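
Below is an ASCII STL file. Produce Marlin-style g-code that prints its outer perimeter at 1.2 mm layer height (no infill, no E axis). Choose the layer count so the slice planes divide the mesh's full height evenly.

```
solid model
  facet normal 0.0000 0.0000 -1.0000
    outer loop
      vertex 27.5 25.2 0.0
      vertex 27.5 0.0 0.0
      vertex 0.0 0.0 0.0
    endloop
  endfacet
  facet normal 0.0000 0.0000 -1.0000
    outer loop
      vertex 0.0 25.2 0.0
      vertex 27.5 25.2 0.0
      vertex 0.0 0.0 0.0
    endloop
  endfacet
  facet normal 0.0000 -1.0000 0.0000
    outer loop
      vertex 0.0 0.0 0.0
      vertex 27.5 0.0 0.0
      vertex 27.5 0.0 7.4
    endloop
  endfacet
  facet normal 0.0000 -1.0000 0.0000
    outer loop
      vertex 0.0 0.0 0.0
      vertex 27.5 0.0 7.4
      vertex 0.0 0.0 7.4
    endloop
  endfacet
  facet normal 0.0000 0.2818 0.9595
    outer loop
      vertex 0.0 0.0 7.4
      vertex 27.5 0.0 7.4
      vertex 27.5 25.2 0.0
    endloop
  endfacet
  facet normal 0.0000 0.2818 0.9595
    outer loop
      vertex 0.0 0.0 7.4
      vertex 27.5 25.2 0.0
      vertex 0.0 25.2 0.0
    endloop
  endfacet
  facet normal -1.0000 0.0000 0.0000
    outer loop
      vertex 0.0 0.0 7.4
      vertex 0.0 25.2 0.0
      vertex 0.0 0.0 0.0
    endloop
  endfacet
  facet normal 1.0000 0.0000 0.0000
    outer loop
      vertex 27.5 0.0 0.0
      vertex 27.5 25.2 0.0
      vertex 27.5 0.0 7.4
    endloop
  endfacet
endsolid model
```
; perimeter-only toolpath
G21 ; units = mm
G90 ; absolute positioning
G28 ; home
; layer 1
G0 Z1.2
G0 X0.0 Y0.0
G1 X27.5 Y0.0
G1 X27.5 Y21.0
G1 X0.0 Y21.0
G1 X0.0 Y0.0
; layer 2
G0 Z2.5
G0 X0.0 Y0.0
G1 X27.5 Y0.0
G1 X27.5 Y16.8
G1 X0.0 Y16.8
G1 X0.0 Y0.0
; layer 3
G0 Z3.7
G0 X0.0 Y0.0
G1 X27.5 Y0.0
G1 X27.5 Y12.6
G1 X0.0 Y12.6
G1 X0.0 Y0.0
; layer 4
G0 Z4.9
G0 X0.0 Y0.0
G1 X27.5 Y0.0
G1 X27.5 Y8.4
G1 X0.0 Y8.4
G1 X0.0 Y0.0
; layer 5
G0 Z6.2
G0 X0.0 Y0.0
G1 X27.5 Y0.0
G1 X27.5 Y4.2
G1 X0.0 Y4.2
G1 X0.0 Y0.0
M2 ; end

The solid is a wedge (ramp): 27.5 × 25.2 mm base, rising to 7.4 mm along the y=0 edge and sloping linearly to z=0 at y=25.2. Slicing at Δz = 1.2 mm — 6 equal slices spanning the solid's height, so layer i sits at z = i·h/6 — gives 5 non-empty perimeters. Each is a 4-segment closed polygon; G0 lifts to the layer z and rapids to the start vertex, then G1 traces the edges. The cross-section shrinks linearly with z (the slice at the apex is degenerate and omitted).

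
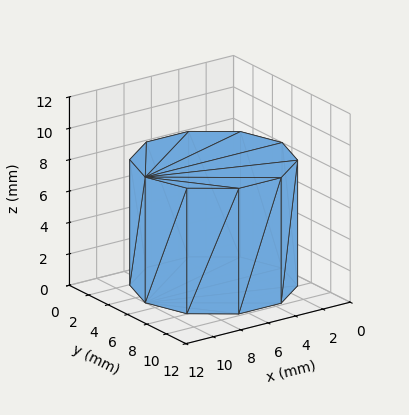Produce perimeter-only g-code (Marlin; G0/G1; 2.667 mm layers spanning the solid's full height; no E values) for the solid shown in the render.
Reading the render: the shape is a regular 10-sided prism (a cylinder approximated with 10 flat sides), circumscribed radius ≈ 5 mm, height ≈ 8 mm (dimensions read to the nearest mm from the axis ticks). For the g-code, the solid's height is divided into equal slices at the stated Δz and each level perimeter traced with G1 moves after a G0 lift.

; perimeter-only toolpath
G21 ; units = mm
G90 ; absolute positioning
G28 ; home
; layer 1
G0 Z2.667
G0 X10.000 Y5.000
G1 X9.045 Y7.939
G1 X6.545 Y9.755
G1 X3.455 Y9.755
G1 X0.955 Y7.939
G1 X0.000 Y5.000
G1 X0.955 Y2.061
G1 X3.455 Y0.245
G1 X6.545 Y0.245
G1 X9.045 Y2.061
G1 X10.000 Y5.000
; layer 2
G0 Z5.333
G0 X10.000 Y5.000
G1 X9.045 Y7.939
G1 X6.545 Y9.755
G1 X3.455 Y9.755
G1 X0.955 Y7.939
G1 X0.000 Y5.000
G1 X0.955 Y2.061
G1 X3.455 Y0.245
G1 X6.545 Y0.245
G1 X9.045 Y2.061
G1 X10.000 Y5.000
; layer 3
G0 Z8.000
G0 X10.000 Y5.000
G1 X9.045 Y7.939
G1 X6.545 Y9.755
G1 X3.455 Y9.755
G1 X0.955 Y7.939
G1 X0.000 Y5.000
G1 X0.955 Y2.061
G1 X3.455 Y0.245
G1 X6.545 Y0.245
G1 X9.045 Y2.061
G1 X10.000 Y5.000
M2 ; end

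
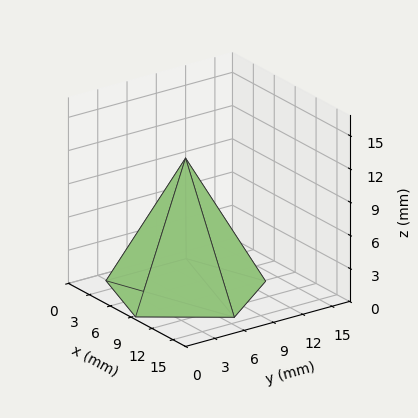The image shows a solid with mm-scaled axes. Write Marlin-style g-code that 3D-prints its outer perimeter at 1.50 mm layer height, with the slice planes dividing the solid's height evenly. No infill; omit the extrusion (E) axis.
Reading the render: the shape is a regular 5-sided pyramid, base circumscribed radius ≈ 7 mm, apex at z ≈ 12 mm (dimensions read to the nearest mm from the axis ticks). For the g-code, the solid's height is divided into equal slices at the stated Δz and each level perimeter traced with G1 moves after a G0 lift.

; perimeter-only toolpath
G21 ; units = mm
G90 ; absolute positioning
G28 ; home
; layer 1
G0 Z1.50
G0 X13.12 Y7.00
G1 X8.89 Y12.83
G1 X2.05 Y10.60
G1 X2.05 Y3.40
G1 X8.89 Y1.17
G1 X13.12 Y7.00
; layer 2
G0 Z3.00
G0 X12.25 Y7.00
G1 X8.62 Y12.00
G1 X2.75 Y10.08
G1 X2.75 Y3.92
G1 X8.62 Y2.00
G1 X12.25 Y7.00
; layer 3
G0 Z4.50
G0 X11.38 Y7.00
G1 X8.35 Y11.16
G1 X3.46 Y9.57
G1 X3.46 Y4.43
G1 X8.35 Y2.84
G1 X11.38 Y7.00
; layer 4
G0 Z6.00
G0 X10.50 Y7.00
G1 X8.08 Y10.33
G1 X4.17 Y9.05
G1 X4.17 Y4.95
G1 X8.08 Y3.67
G1 X10.50 Y7.00
; layer 5
G0 Z7.50
G0 X9.62 Y7.00
G1 X7.81 Y9.50
G1 X4.88 Y8.54
G1 X4.88 Y5.46
G1 X7.81 Y4.50
G1 X9.62 Y7.00
; layer 6
G0 Z9.00
G0 X8.75 Y7.00
G1 X7.54 Y8.66
G1 X5.58 Y8.03
G1 X5.58 Y5.97
G1 X7.54 Y5.33
G1 X8.75 Y7.00
; layer 7
G0 Z10.50
G0 X7.88 Y7.00
G1 X7.27 Y7.83
G1 X6.29 Y7.51
G1 X6.29 Y6.49
G1 X7.27 Y6.17
G1 X7.88 Y7.00
M2 ; end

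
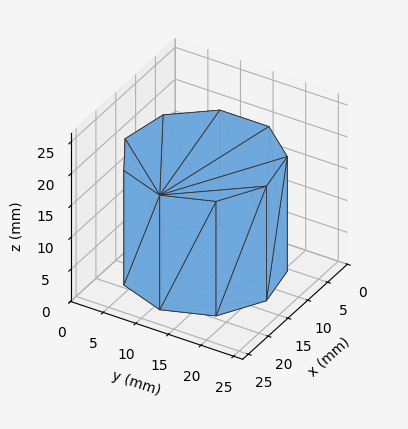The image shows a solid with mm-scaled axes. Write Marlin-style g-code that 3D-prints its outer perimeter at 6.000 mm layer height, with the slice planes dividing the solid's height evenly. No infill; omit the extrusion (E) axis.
Reading the render: the shape is a regular 9-sided prism (a cylinder approximated with 9 flat sides), circumscribed radius ≈ 11 mm, height ≈ 18 mm (dimensions read to the nearest mm from the axis ticks). For the g-code, the solid's height is divided into equal slices at the stated Δz and each level perimeter traced with G1 moves after a G0 lift.

; perimeter-only toolpath
G21 ; units = mm
G90 ; absolute positioning
G28 ; home
; layer 1
G0 Z6.000
G0 X22.000 Y11.000
G1 X19.426 Y18.071
G1 X12.910 Y21.833
G1 X5.500 Y20.526
G1 X0.663 Y14.762
G1 X0.663 Y7.238
G1 X5.500 Y1.474
G1 X12.910 Y0.167
G1 X19.426 Y3.929
G1 X22.000 Y11.000
; layer 2
G0 Z12.000
G0 X22.000 Y11.000
G1 X19.426 Y18.071
G1 X12.910 Y21.833
G1 X5.500 Y20.526
G1 X0.663 Y14.762
G1 X0.663 Y7.238
G1 X5.500 Y1.474
G1 X12.910 Y0.167
G1 X19.426 Y3.929
G1 X22.000 Y11.000
; layer 3
G0 Z18.000
G0 X22.000 Y11.000
G1 X19.426 Y18.071
G1 X12.910 Y21.833
G1 X5.500 Y20.526
G1 X0.663 Y14.762
G1 X0.663 Y7.238
G1 X5.500 Y1.474
G1 X12.910 Y0.167
G1 X19.426 Y3.929
G1 X22.000 Y11.000
M2 ; end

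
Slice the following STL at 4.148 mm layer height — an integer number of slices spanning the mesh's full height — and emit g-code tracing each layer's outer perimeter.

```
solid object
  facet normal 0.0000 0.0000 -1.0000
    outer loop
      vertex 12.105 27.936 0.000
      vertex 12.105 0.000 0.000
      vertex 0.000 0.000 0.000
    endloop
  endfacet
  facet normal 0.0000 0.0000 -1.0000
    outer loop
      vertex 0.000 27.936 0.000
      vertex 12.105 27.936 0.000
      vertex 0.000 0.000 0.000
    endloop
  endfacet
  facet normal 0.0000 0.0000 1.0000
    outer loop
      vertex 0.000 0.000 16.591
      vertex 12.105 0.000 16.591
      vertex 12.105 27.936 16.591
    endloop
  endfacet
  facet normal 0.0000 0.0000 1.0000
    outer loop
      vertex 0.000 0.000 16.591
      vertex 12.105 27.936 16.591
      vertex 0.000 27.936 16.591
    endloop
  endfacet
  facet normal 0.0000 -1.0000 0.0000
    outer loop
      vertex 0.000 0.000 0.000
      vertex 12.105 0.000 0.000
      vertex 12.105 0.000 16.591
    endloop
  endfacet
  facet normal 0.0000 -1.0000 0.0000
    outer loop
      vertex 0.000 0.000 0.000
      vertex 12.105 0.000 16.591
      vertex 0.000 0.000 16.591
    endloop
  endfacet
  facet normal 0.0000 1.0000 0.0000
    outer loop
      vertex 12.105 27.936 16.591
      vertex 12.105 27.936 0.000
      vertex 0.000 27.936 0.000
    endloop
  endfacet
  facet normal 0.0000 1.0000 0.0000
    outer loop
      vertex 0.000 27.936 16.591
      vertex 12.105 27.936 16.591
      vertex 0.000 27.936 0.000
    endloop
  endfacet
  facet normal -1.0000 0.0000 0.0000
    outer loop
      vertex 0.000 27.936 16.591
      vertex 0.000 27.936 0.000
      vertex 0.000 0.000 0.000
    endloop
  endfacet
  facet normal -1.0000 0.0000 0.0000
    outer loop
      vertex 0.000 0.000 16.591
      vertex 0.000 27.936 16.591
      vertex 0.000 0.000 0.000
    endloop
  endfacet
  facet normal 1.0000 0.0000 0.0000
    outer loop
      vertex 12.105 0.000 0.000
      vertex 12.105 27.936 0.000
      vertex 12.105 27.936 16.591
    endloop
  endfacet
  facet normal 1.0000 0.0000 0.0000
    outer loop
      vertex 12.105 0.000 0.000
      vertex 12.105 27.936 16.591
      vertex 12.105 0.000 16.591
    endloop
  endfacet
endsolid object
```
; perimeter-only toolpath
G21 ; units = mm
G90 ; absolute positioning
G28 ; home
; layer 1
G0 Z4.148
G0 X0.000 Y0.000
G1 X12.105 Y0.000
G1 X12.105 Y27.936
G1 X0.000 Y27.936
G1 X0.000 Y0.000
; layer 2
G0 Z8.296
G0 X0.000 Y0.000
G1 X12.105 Y0.000
G1 X12.105 Y27.936
G1 X0.000 Y27.936
G1 X0.000 Y0.000
; layer 3
G0 Z12.443
G0 X0.000 Y0.000
G1 X12.105 Y0.000
G1 X12.105 Y27.936
G1 X0.000 Y27.936
G1 X0.000 Y0.000
; layer 4
G0 Z16.591
G0 X0.000 Y0.000
G1 X12.105 Y0.000
G1 X12.105 Y27.936
G1 X0.000 Y27.936
G1 X0.000 Y0.000
M2 ; end

The solid is a rectangular box, roughly 12.1 × 27.9 mm footprint and 16.6 mm tall. Slicing at Δz = 4.148 mm — 4 equal slices spanning the solid's height, so layer i sits at z = i·h/4 — gives 4 non-empty perimeters. Each is a 4-segment closed polygon; G0 lifts to the layer z and rapids to the start vertex, then G1 traces the edges.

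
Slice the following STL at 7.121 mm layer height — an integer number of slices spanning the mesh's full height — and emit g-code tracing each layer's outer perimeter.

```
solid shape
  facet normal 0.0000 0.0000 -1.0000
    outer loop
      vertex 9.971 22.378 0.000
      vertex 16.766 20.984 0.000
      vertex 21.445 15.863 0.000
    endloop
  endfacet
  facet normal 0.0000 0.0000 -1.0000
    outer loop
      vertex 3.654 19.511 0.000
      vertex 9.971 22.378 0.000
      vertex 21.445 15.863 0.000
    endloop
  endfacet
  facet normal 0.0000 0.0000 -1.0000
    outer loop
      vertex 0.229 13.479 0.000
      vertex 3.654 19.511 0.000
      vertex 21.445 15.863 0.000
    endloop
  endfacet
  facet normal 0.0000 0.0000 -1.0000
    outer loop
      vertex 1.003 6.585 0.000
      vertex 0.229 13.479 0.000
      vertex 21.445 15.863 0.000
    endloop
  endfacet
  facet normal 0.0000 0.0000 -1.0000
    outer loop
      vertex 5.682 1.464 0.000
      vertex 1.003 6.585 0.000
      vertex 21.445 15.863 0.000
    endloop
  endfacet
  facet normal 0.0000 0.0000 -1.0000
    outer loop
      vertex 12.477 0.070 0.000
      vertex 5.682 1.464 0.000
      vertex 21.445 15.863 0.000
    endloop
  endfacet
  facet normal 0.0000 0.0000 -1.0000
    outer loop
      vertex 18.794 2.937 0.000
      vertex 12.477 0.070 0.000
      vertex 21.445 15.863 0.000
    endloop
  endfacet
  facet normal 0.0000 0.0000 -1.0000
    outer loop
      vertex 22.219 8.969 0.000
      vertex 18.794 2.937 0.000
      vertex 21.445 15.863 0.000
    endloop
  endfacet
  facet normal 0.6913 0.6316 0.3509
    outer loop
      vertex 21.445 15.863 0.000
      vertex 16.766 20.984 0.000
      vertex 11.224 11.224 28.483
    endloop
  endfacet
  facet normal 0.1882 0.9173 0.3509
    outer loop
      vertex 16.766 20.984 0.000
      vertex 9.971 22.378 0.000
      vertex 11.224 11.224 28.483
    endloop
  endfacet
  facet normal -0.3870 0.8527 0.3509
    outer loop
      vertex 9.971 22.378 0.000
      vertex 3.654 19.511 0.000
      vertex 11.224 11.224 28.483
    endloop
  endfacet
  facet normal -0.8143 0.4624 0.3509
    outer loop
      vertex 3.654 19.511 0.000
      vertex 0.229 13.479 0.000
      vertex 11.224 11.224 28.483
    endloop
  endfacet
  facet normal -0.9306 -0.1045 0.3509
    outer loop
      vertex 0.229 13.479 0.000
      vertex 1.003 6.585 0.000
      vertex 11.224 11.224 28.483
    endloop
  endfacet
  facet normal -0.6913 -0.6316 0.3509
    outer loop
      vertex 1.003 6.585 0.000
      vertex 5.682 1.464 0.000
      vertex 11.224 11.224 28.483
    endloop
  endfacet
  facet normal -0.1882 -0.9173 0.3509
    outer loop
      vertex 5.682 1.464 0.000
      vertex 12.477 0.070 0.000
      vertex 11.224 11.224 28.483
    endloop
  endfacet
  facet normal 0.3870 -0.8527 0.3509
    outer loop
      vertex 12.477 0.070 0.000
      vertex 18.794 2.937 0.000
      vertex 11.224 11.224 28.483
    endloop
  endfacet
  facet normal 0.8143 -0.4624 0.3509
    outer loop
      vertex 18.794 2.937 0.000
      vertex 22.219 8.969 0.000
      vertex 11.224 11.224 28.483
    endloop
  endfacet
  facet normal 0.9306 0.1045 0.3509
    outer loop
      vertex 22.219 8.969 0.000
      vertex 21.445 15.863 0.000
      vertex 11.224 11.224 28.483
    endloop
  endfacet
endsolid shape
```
; perimeter-only toolpath
G21 ; units = mm
G90 ; absolute positioning
G28 ; home
; layer 1
G0 Z7.121
G0 X18.890 Y14.703
G1 X15.380 Y18.544
G1 X10.284 Y19.590
G1 X5.546 Y17.439
G1 X2.978 Y12.915
G1 X3.558 Y7.745
G1 X7.067 Y3.904
G1 X12.164 Y2.859
G1 X16.902 Y5.009
G1 X19.470 Y9.533
G1 X18.890 Y14.703
; layer 2
G0 Z14.242
G0 X16.334 Y13.543
G1 X13.995 Y16.104
G1 X10.598 Y16.801
G1 X7.439 Y15.367
G1 X5.726 Y12.351
G1 X6.114 Y8.905
G1 X8.453 Y6.344
G1 X11.851 Y5.647
G1 X15.009 Y7.080
G1 X16.721 Y10.096
G1 X16.334 Y13.543
; layer 3
G0 Z21.362
G0 X13.779 Y12.384
G1 X12.609 Y13.664
G1 X10.911 Y14.012
G1 X9.331 Y13.296
G1 X8.475 Y11.788
G1 X8.669 Y10.064
G1 X9.838 Y8.784
G1 X11.537 Y8.435
G1 X13.116 Y9.152
G1 X13.973 Y10.660
G1 X13.779 Y12.384
M2 ; end

The solid is a regular 10-sided pyramid, base circumscribed radius ≈ 11.2 mm, apex at z ≈ 28.5 mm. Slicing at Δz = 7.121 mm — 4 equal slices spanning the solid's height, so layer i sits at z = i·h/4 — gives 3 non-empty perimeters. Each is a 10-segment closed polygon; G0 lifts to the layer z and rapids to the start vertex, then G1 traces the edges. The cross-section shrinks linearly with z (the slice at the apex is degenerate and omitted).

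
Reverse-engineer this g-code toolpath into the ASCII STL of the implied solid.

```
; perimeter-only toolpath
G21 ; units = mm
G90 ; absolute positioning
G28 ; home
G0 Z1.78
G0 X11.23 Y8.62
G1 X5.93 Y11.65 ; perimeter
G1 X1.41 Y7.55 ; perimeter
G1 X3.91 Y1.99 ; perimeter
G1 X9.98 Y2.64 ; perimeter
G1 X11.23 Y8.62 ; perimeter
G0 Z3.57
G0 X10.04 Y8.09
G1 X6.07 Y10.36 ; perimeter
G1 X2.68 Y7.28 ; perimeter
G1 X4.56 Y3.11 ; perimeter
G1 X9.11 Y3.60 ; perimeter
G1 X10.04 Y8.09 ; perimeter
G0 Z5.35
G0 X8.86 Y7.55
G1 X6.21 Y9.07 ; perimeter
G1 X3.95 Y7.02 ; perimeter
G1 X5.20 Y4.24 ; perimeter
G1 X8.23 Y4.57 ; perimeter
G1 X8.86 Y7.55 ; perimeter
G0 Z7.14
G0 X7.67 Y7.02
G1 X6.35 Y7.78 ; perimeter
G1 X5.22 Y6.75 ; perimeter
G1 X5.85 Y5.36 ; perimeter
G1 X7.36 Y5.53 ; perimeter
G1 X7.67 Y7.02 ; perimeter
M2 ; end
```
solid part
  facet normal 0.0000 0.0000 -1.0000
    outer loop
      vertex 0.14 7.81 0.00
      vertex 5.79 12.94 0.00
      vertex 12.41 9.15 0.00
    endloop
  endfacet
  facet normal 0.0000 0.0000 -1.0000
    outer loop
      vertex 3.27 0.86 0.00
      vertex 0.14 7.81 0.00
      vertex 12.41 9.15 0.00
    endloop
  endfacet
  facet normal 0.0000 0.0000 -1.0000
    outer loop
      vertex 10.85 1.68 0.00
      vertex 3.27 0.86 0.00
      vertex 12.41 9.15 0.00
    endloop
  endfacet
  facet normal 0.4282 0.7479 0.5072
    outer loop
      vertex 12.41 9.15 0.00
      vertex 5.79 12.94 0.00
      vertex 6.49 6.49 8.92
    endloop
  endfacet
  facet normal -0.5794 0.6382 0.5069
    outer loop
      vertex 5.79 12.94 0.00
      vertex 0.14 7.81 0.00
      vertex 6.49 6.49 8.92
    endloop
  endfacet
  facet normal -0.7859 -0.3539 0.5071
    outer loop
      vertex 0.14 7.81 0.00
      vertex 3.27 0.86 0.00
      vertex 6.49 6.49 8.92
    endloop
  endfacet
  facet normal 0.0927 -0.8568 0.5073
    outer loop
      vertex 3.27 0.86 0.00
      vertex 10.85 1.68 0.00
      vertex 6.49 6.49 8.92
    endloop
  endfacet
  facet normal 0.8436 -0.1762 0.5073
    outer loop
      vertex 10.85 1.68 0.00
      vertex 12.41 9.15 0.00
      vertex 6.49 6.49 8.92
    endloop
  endfacet
endsolid part

The G0 Z moves step by Δz≈1.78 mm. The G1 loops shrink linearly with z, so the solid tapers from its base footprint up to z≈8.92. Closing with a flat bottom cap and the tapered top and triangulating gives 8 facets — a regular 5-sided pyramid, base circumscribed radius ≈ 6.49 mm, apex at z ≈ 8.92 mm.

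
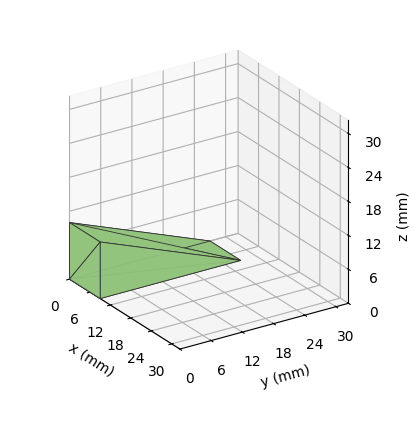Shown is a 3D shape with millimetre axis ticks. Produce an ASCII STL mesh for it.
Reading the render: the shape is a wedge (ramp): 9 × 27 mm base, rising to 10 mm along the y=0 edge and sloping linearly to z=0 at y=27 (dimensions read to the nearest mm from the axis ticks). For the STL, each face is triangulated and given an outward normal.

solid part
  facet normal 0.0000 0.0000 -1.0000
    outer loop
      vertex 9.0 27.0 0.0
      vertex 9.0 0.0 0.0
      vertex 0.0 0.0 0.0
    endloop
  endfacet
  facet normal 0.0000 0.0000 -1.0000
    outer loop
      vertex 0.0 27.0 0.0
      vertex 9.0 27.0 0.0
      vertex 0.0 0.0 0.0
    endloop
  endfacet
  facet normal 0.0000 -1.0000 0.0000
    outer loop
      vertex 0.0 0.0 0.0
      vertex 9.0 0.0 0.0
      vertex 9.0 0.0 10.0
    endloop
  endfacet
  facet normal 0.0000 -1.0000 0.0000
    outer loop
      vertex 0.0 0.0 0.0
      vertex 9.0 0.0 10.0
      vertex 0.0 0.0 10.0
    endloop
  endfacet
  facet normal 0.0000 0.3473 0.9377
    outer loop
      vertex 0.0 0.0 10.0
      vertex 9.0 0.0 10.0
      vertex 9.0 27.0 0.0
    endloop
  endfacet
  facet normal 0.0000 0.3473 0.9377
    outer loop
      vertex 0.0 0.0 10.0
      vertex 9.0 27.0 0.0
      vertex 0.0 27.0 0.0
    endloop
  endfacet
  facet normal -1.0000 0.0000 0.0000
    outer loop
      vertex 0.0 0.0 10.0
      vertex 0.0 27.0 0.0
      vertex 0.0 0.0 0.0
    endloop
  endfacet
  facet normal 1.0000 0.0000 0.0000
    outer loop
      vertex 9.0 0.0 0.0
      vertex 9.0 27.0 0.0
      vertex 9.0 0.0 10.0
    endloop
  endfacet
endsolid part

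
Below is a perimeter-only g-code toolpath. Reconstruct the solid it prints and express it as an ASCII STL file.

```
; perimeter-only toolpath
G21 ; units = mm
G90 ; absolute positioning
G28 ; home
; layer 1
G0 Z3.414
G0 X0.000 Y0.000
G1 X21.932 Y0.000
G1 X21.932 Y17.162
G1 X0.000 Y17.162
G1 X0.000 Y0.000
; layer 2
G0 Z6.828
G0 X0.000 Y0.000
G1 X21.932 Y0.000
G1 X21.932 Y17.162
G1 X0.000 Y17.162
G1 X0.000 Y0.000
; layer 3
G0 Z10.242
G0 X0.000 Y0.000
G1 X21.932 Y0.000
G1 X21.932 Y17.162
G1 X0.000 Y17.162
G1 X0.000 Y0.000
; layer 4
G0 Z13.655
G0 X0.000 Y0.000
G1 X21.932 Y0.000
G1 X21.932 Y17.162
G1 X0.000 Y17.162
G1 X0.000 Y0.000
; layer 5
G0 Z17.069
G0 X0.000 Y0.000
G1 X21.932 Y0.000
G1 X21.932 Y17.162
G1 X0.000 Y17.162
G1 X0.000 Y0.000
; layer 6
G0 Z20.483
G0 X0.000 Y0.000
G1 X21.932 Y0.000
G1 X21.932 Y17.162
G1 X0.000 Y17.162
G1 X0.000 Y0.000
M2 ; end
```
solid part
  facet normal 0.0000 0.0000 -1.0000
    outer loop
      vertex 21.932 17.162 0.000
      vertex 21.932 0.000 0.000
      vertex 0.000 0.000 0.000
    endloop
  endfacet
  facet normal 0.0000 0.0000 -1.0000
    outer loop
      vertex 0.000 17.162 0.000
      vertex 21.932 17.162 0.000
      vertex 0.000 0.000 0.000
    endloop
  endfacet
  facet normal 0.0000 0.0000 1.0000
    outer loop
      vertex 0.000 0.000 20.483
      vertex 21.932 0.000 20.483
      vertex 21.932 17.162 20.483
    endloop
  endfacet
  facet normal 0.0000 0.0000 1.0000
    outer loop
      vertex 0.000 0.000 20.483
      vertex 21.932 17.162 20.483
      vertex 0.000 17.162 20.483
    endloop
  endfacet
  facet normal 0.0000 -1.0000 0.0000
    outer loop
      vertex 0.000 0.000 0.000
      vertex 21.932 0.000 0.000
      vertex 21.932 0.000 20.483
    endloop
  endfacet
  facet normal 0.0000 -1.0000 0.0000
    outer loop
      vertex 0.000 0.000 0.000
      vertex 21.932 0.000 20.483
      vertex 0.000 0.000 20.483
    endloop
  endfacet
  facet normal 0.0000 1.0000 0.0000
    outer loop
      vertex 21.932 17.162 20.483
      vertex 21.932 17.162 0.000
      vertex 0.000 17.162 0.000
    endloop
  endfacet
  facet normal 0.0000 1.0000 0.0000
    outer loop
      vertex 0.000 17.162 20.483
      vertex 21.932 17.162 20.483
      vertex 0.000 17.162 0.000
    endloop
  endfacet
  facet normal -1.0000 0.0000 0.0000
    outer loop
      vertex 0.000 17.162 20.483
      vertex 0.000 17.162 0.000
      vertex 0.000 0.000 0.000
    endloop
  endfacet
  facet normal -1.0000 0.0000 0.0000
    outer loop
      vertex 0.000 0.000 20.483
      vertex 0.000 17.162 20.483
      vertex 0.000 0.000 0.000
    endloop
  endfacet
  facet normal 1.0000 0.0000 0.0000
    outer loop
      vertex 21.932 0.000 0.000
      vertex 21.932 17.162 0.000
      vertex 21.932 17.162 20.483
    endloop
  endfacet
  facet normal 1.0000 0.0000 0.0000
    outer loop
      vertex 21.932 0.000 0.000
      vertex 21.932 17.162 20.483
      vertex 21.932 0.000 20.483
    endloop
  endfacet
endsolid part

The G0 Z moves step by Δz≈3.414 mm. Every layer's G1 loop is the same polygon, so the solid is a straight extrusion of it from z=0 to z≈20.5. Closing with flat bottom and top caps and triangulating gives 12 facets — a rectangular box, roughly 21.9 × 17.2 mm footprint and 20.5 mm tall.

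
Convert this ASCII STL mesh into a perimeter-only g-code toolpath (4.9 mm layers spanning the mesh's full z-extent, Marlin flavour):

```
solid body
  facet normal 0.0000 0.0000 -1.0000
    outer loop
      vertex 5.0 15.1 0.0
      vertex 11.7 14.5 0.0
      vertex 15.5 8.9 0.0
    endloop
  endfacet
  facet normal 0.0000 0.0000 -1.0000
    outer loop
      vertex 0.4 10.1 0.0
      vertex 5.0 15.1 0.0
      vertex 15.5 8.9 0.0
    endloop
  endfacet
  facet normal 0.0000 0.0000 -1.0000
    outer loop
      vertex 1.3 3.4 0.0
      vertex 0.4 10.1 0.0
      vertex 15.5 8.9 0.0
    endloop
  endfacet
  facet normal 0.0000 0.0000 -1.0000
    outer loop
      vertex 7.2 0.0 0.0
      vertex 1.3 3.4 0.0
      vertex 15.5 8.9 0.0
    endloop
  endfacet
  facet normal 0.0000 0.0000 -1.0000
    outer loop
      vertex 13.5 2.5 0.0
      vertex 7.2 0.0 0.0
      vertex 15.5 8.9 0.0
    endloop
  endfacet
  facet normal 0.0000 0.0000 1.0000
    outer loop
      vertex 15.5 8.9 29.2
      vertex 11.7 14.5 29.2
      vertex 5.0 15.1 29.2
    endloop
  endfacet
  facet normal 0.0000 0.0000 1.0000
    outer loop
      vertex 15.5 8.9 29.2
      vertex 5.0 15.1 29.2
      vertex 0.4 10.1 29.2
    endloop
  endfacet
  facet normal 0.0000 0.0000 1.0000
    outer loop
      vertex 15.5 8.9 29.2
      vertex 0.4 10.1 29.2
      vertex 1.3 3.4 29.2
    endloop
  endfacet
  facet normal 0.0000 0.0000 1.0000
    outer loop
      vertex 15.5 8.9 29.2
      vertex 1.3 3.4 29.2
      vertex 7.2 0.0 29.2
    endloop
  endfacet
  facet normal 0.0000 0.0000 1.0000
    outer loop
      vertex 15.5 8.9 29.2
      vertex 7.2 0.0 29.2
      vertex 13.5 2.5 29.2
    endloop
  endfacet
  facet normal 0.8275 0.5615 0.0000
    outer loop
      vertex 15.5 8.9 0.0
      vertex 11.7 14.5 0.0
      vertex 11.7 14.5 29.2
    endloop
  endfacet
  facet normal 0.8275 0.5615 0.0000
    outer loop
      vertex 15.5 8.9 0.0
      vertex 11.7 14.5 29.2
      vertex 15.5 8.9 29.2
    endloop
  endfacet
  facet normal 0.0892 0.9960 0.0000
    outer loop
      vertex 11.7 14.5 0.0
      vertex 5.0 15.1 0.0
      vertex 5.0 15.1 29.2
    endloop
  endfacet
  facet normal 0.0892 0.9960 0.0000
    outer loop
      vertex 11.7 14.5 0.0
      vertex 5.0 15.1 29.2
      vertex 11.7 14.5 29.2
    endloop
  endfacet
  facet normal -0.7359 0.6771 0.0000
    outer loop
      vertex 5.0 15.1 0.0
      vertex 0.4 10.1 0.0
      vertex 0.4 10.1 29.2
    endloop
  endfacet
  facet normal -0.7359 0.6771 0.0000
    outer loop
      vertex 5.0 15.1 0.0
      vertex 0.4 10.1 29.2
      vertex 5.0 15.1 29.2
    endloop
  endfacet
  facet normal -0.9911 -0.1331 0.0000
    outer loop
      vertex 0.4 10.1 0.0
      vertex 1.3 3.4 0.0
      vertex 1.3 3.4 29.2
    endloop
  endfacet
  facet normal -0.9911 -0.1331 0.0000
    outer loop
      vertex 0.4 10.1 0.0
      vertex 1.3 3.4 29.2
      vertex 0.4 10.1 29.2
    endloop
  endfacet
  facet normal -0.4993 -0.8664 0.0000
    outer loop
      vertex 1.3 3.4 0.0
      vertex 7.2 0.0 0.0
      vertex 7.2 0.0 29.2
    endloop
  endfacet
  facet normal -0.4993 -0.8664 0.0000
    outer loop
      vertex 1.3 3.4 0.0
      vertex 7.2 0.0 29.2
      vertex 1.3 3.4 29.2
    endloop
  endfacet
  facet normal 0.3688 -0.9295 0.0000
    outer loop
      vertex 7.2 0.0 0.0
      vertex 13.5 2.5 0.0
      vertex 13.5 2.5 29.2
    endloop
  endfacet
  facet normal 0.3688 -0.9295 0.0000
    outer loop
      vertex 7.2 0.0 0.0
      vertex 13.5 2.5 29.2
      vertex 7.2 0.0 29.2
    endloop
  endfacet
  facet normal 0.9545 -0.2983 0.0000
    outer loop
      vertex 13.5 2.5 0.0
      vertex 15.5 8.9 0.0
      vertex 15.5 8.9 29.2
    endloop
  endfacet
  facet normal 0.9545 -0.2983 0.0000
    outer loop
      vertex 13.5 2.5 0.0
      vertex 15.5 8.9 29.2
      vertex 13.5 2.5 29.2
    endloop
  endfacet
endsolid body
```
; perimeter-only toolpath
G21 ; units = mm
G90 ; absolute positioning
G28 ; home
; layer 1
G0 Z4.9
G0 X15.5 Y8.9
G1 X11.7 Y14.5
G1 X5.0 Y15.1
G1 X0.4 Y10.1
G1 X1.3 Y3.4
G1 X7.2 Y0.0
G1 X13.5 Y2.5
G1 X15.5 Y8.9
; layer 2
G0 Z9.7
G0 X15.5 Y8.9
G1 X11.7 Y14.5
G1 X5.0 Y15.1
G1 X0.4 Y10.1
G1 X1.3 Y3.4
G1 X7.2 Y0.0
G1 X13.5 Y2.5
G1 X15.5 Y8.9
; layer 3
G0 Z14.6
G0 X15.5 Y8.9
G1 X11.7 Y14.5
G1 X5.0 Y15.1
G1 X0.4 Y10.1
G1 X1.3 Y3.4
G1 X7.2 Y0.0
G1 X13.5 Y2.5
G1 X15.5 Y8.9
; layer 4
G0 Z19.5
G0 X15.5 Y8.9
G1 X11.7 Y14.5
G1 X5.0 Y15.1
G1 X0.4 Y10.1
G1 X1.3 Y3.4
G1 X7.2 Y0.0
G1 X13.5 Y2.5
G1 X15.5 Y8.9
; layer 5
G0 Z24.3
G0 X15.5 Y8.9
G1 X11.7 Y14.5
G1 X5.0 Y15.1
G1 X0.4 Y10.1
G1 X1.3 Y3.4
G1 X7.2 Y0.0
G1 X13.5 Y2.5
G1 X15.5 Y8.9
; layer 6
G0 Z29.2
G0 X15.5 Y8.9
G1 X11.7 Y14.5
G1 X5.0 Y15.1
G1 X0.4 Y10.1
G1 X1.3 Y3.4
G1 X7.2 Y0.0
G1 X13.5 Y2.5
G1 X15.5 Y8.9
M2 ; end

The solid is a regular 7-sided prism (a cylinder approximated with 7 flat sides), circumscribed radius ≈ 7.8 mm, height ≈ 29.2 mm. Slicing at Δz = 4.9 mm — 6 equal slices spanning the solid's height, so layer i sits at z = i·h/6 — gives 6 non-empty perimeters. Each is a 7-segment closed polygon; G0 lifts to the layer z and rapids to the start vertex, then G1 traces the edges.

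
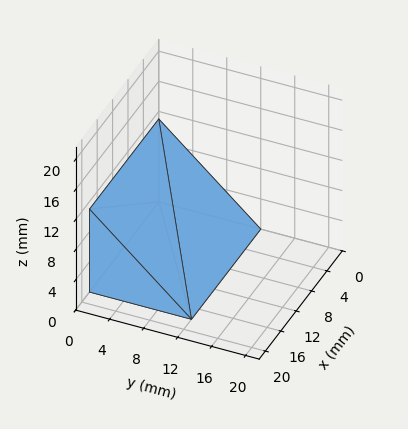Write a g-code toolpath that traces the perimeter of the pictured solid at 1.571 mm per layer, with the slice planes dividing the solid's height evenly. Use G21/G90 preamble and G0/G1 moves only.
Reading the render: the shape is a wedge (ramp): 18 × 12 mm base, rising to 11 mm along the y=0 edge and sloping linearly to z=0 at y=12 (dimensions read to the nearest mm from the axis ticks). For the g-code, the solid's height is divided into equal slices at the stated Δz and each level perimeter traced with G1 moves after a G0 lift.

; perimeter-only toolpath
G21 ; units = mm
G90 ; absolute positioning
G28 ; home
; layer 1
G0 Z1.571
G0 X0.000 Y0.000
G1 X18.000 Y0.000
G1 X18.000 Y10.286
G1 X0.000 Y10.286
G1 X0.000 Y0.000
; layer 2
G0 Z3.143
G0 X0.000 Y0.000
G1 X18.000 Y0.000
G1 X18.000 Y8.571
G1 X0.000 Y8.571
G1 X0.000 Y0.000
; layer 3
G0 Z4.714
G0 X0.000 Y0.000
G1 X18.000 Y0.000
G1 X18.000 Y6.857
G1 X0.000 Y6.857
G1 X0.000 Y0.000
; layer 4
G0 Z6.286
G0 X0.000 Y0.000
G1 X18.000 Y0.000
G1 X18.000 Y5.143
G1 X0.000 Y5.143
G1 X0.000 Y0.000
; layer 5
G0 Z7.857
G0 X0.000 Y0.000
G1 X18.000 Y0.000
G1 X18.000 Y3.429
G1 X0.000 Y3.429
G1 X0.000 Y0.000
; layer 6
G0 Z9.429
G0 X0.000 Y0.000
G1 X18.000 Y0.000
G1 X18.000 Y1.714
G1 X0.000 Y1.714
G1 X0.000 Y0.000
M2 ; end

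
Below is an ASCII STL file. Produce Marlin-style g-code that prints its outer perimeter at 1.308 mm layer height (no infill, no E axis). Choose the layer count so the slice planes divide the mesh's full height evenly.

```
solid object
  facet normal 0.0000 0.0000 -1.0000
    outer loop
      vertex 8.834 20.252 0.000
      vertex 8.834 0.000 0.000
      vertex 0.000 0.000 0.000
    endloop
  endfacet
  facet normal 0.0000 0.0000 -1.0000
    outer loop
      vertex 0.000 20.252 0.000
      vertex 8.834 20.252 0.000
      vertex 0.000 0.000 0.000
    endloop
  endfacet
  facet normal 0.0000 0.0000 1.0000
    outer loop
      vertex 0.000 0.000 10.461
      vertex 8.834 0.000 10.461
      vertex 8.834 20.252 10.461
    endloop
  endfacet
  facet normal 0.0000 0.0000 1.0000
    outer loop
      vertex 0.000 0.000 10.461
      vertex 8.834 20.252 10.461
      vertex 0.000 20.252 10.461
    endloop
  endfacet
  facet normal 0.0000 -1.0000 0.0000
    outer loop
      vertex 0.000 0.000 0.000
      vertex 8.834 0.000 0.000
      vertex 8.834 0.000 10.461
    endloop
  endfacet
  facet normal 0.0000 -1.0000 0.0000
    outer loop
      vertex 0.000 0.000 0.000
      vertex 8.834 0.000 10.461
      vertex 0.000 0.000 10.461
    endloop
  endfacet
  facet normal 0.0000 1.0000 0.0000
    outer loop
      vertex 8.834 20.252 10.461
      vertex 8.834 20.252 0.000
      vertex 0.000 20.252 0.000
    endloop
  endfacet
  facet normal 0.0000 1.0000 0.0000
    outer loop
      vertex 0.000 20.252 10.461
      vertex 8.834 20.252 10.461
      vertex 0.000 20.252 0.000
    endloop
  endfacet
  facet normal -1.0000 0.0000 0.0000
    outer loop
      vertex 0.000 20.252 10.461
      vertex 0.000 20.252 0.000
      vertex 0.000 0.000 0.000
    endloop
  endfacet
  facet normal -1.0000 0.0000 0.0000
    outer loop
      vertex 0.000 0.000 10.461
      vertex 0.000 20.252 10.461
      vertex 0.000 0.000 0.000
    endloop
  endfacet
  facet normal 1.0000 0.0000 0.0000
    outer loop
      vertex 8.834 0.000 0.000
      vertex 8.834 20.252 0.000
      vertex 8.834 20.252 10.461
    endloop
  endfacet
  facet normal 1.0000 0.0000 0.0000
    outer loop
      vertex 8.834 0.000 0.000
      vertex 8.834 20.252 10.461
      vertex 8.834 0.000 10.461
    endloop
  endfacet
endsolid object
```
; perimeter-only toolpath
G21 ; units = mm
G90 ; absolute positioning
G28 ; home
; layer 1
G0 Z1.308
G0 X0.000 Y0.000
G1 X8.834 Y0.000
G1 X8.834 Y20.252
G1 X0.000 Y20.252
G1 X0.000 Y0.000
; layer 2
G0 Z2.615
G0 X0.000 Y0.000
G1 X8.834 Y0.000
G1 X8.834 Y20.252
G1 X0.000 Y20.252
G1 X0.000 Y0.000
; layer 3
G0 Z3.923
G0 X0.000 Y0.000
G1 X8.834 Y0.000
G1 X8.834 Y20.252
G1 X0.000 Y20.252
G1 X0.000 Y0.000
; layer 4
G0 Z5.231
G0 X0.000 Y0.000
G1 X8.834 Y0.000
G1 X8.834 Y20.252
G1 X0.000 Y20.252
G1 X0.000 Y0.000
; layer 5
G0 Z6.538
G0 X0.000 Y0.000
G1 X8.834 Y0.000
G1 X8.834 Y20.252
G1 X0.000 Y20.252
G1 X0.000 Y0.000
; layer 6
G0 Z7.846
G0 X0.000 Y0.000
G1 X8.834 Y0.000
G1 X8.834 Y20.252
G1 X0.000 Y20.252
G1 X0.000 Y0.000
; layer 7
G0 Z9.153
G0 X0.000 Y0.000
G1 X8.834 Y0.000
G1 X8.834 Y20.252
G1 X0.000 Y20.252
G1 X0.000 Y0.000
; layer 8
G0 Z10.461
G0 X0.000 Y0.000
G1 X8.834 Y0.000
G1 X8.834 Y20.252
G1 X0.000 Y20.252
G1 X0.000 Y0.000
M2 ; end

The solid is a rectangular box, roughly 8.83 × 20.3 mm footprint and 10.5 mm tall. Slicing at Δz = 1.308 mm — 8 equal slices spanning the solid's height, so layer i sits at z = i·h/8 — gives 8 non-empty perimeters. Each is a 4-segment closed polygon; G0 lifts to the layer z and rapids to the start vertex, then G1 traces the edges.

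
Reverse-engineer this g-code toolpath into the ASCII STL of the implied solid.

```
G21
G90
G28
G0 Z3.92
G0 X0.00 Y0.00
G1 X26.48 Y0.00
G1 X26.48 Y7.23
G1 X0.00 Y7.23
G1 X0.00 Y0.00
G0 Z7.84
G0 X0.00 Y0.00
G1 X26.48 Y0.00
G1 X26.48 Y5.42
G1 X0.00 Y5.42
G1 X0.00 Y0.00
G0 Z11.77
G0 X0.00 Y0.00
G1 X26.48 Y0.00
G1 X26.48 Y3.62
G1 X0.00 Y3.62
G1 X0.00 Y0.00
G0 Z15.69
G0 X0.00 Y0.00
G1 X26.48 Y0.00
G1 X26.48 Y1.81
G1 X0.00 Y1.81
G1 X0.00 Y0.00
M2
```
solid part
  facet normal 0.0000 0.0000 -1.0000
    outer loop
      vertex 26.48 9.04 0.00
      vertex 26.48 0.00 0.00
      vertex 0.00 0.00 0.00
    endloop
  endfacet
  facet normal 0.0000 0.0000 -1.0000
    outer loop
      vertex 0.00 9.04 0.00
      vertex 26.48 9.04 0.00
      vertex 0.00 0.00 0.00
    endloop
  endfacet
  facet normal 0.0000 -1.0000 0.0000
    outer loop
      vertex 0.00 0.00 0.00
      vertex 26.48 0.00 0.00
      vertex 26.48 0.00 19.61
    endloop
  endfacet
  facet normal 0.0000 -1.0000 0.0000
    outer loop
      vertex 0.00 0.00 0.00
      vertex 26.48 0.00 19.61
      vertex 0.00 0.00 19.61
    endloop
  endfacet
  facet normal 0.0000 0.9081 0.4186
    outer loop
      vertex 0.00 0.00 19.61
      vertex 26.48 0.00 19.61
      vertex 26.48 9.04 0.00
    endloop
  endfacet
  facet normal 0.0000 0.9081 0.4186
    outer loop
      vertex 0.00 0.00 19.61
      vertex 26.48 9.04 0.00
      vertex 0.00 9.04 0.00
    endloop
  endfacet
  facet normal -1.0000 0.0000 0.0000
    outer loop
      vertex 0.00 0.00 19.61
      vertex 0.00 9.04 0.00
      vertex 0.00 0.00 0.00
    endloop
  endfacet
  facet normal 1.0000 0.0000 0.0000
    outer loop
      vertex 26.48 0.00 0.00
      vertex 26.48 9.04 0.00
      vertex 26.48 0.00 19.61
    endloop
  endfacet
endsolid part

The G0 Z moves step by Δz≈3.92 mm. The G1 loops shrink linearly with z, so the solid tapers from its base footprint up to z≈19.6. Closing with a flat bottom cap and the tapered top and triangulating gives 8 facets — a wedge (ramp): 26.5 × 9.04 mm base, rising to 19.6 mm along the y=0 edge and sloping linearly to z=0 at y=9.04.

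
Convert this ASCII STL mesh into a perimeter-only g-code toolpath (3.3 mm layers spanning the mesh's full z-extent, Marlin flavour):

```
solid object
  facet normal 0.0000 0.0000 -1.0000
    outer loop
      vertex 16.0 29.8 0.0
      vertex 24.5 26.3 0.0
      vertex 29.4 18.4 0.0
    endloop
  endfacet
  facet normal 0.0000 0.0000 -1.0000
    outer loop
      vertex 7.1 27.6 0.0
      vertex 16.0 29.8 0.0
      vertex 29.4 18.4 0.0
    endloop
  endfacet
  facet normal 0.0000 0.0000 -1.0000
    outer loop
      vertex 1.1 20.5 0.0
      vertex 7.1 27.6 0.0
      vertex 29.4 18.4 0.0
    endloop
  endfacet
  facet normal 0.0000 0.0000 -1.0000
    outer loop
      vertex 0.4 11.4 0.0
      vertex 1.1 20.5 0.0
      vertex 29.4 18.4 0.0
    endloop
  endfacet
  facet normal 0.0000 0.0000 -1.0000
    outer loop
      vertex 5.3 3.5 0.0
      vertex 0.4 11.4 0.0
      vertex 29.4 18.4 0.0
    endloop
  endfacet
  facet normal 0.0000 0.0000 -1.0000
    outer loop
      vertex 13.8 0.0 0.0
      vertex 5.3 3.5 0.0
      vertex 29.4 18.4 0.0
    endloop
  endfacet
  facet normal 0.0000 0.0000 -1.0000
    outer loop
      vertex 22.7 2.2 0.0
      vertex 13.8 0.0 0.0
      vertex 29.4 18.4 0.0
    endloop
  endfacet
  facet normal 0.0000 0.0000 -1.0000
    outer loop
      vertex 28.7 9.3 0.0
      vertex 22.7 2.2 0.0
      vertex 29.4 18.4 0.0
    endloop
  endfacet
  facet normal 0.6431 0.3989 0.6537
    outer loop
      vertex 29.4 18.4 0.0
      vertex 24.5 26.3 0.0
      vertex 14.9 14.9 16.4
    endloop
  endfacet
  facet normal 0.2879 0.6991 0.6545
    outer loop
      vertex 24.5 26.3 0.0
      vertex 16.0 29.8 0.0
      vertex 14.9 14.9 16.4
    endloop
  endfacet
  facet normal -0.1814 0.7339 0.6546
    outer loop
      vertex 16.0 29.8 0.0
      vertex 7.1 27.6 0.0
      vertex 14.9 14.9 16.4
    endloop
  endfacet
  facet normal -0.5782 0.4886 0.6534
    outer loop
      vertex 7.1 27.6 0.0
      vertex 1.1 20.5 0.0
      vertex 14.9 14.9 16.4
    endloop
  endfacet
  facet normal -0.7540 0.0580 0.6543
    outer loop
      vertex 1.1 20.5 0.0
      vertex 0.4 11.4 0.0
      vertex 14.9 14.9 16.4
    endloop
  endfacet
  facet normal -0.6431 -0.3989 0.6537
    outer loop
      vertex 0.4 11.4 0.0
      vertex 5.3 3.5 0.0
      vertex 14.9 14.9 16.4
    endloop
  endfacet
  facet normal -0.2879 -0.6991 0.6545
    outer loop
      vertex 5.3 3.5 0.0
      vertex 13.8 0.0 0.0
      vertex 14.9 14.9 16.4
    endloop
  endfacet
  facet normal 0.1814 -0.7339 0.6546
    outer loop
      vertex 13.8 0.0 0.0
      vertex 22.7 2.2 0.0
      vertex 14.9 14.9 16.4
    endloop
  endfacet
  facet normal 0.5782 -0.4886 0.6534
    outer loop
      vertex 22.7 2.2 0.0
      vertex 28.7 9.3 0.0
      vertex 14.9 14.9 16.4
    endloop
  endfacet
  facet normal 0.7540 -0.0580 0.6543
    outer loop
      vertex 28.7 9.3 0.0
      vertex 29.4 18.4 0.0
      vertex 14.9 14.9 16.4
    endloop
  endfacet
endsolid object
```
; perimeter-only toolpath
G21 ; units = mm
G90 ; absolute positioning
G28 ; home
; layer 1
G0 Z3.3
G0 X26.5 Y17.7
G1 X22.6 Y24.0
G1 X15.8 Y26.8
G1 X8.7 Y25.1
G1 X3.9 Y19.4
G1 X3.3 Y12.1
G1 X7.2 Y5.8
G1 X14.0 Y3.0
G1 X21.1 Y4.7
G1 X25.9 Y10.4
G1 X26.5 Y17.7
; layer 2
G0 Z6.6
G0 X23.6 Y17.0
G1 X20.7 Y21.7
G1 X15.6 Y23.8
G1 X10.2 Y22.5
G1 X6.6 Y18.3
G1 X6.2 Y12.8
G1 X9.1 Y8.1
G1 X14.2 Y6.0
G1 X19.6 Y7.3
G1 X23.2 Y11.5
G1 X23.6 Y17.0
; layer 3
G0 Z9.8
G0 X20.7 Y16.3
G1 X18.7 Y19.5
G1 X15.3 Y20.9
G1 X11.8 Y20.0
G1 X9.4 Y17.1
G1 X9.1 Y13.5
G1 X11.1 Y10.3
G1 X14.5 Y8.9
G1 X18.0 Y9.8
G1 X20.4 Y12.7
G1 X20.7 Y16.3
; layer 4
G0 Z13.1
G0 X17.8 Y15.6
G1 X16.8 Y17.2
G1 X15.1 Y17.9
G1 X13.3 Y17.4
G1 X12.1 Y16.0
G1 X12.0 Y14.2
G1 X13.0 Y12.6
G1 X14.7 Y11.9
G1 X16.5 Y12.4
G1 X17.7 Y13.8
G1 X17.8 Y15.6
M2 ; end

The solid is a regular 10-sided pyramid, base circumscribed radius ≈ 14.9 mm, apex at z ≈ 16.4 mm. Slicing at Δz = 3.3 mm — 5 equal slices spanning the solid's height, so layer i sits at z = i·h/5 — gives 4 non-empty perimeters. Each is a 10-segment closed polygon; G0 lifts to the layer z and rapids to the start vertex, then G1 traces the edges. The cross-section shrinks linearly with z (the slice at the apex is degenerate and omitted).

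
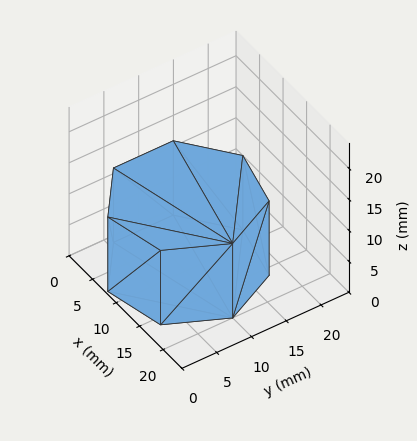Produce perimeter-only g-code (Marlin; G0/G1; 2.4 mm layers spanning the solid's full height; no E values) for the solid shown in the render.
Reading the render: the shape is a regular 7-sided prism (a cylinder approximated with 7 flat sides), circumscribed radius ≈ 10 mm, height ≈ 12 mm (dimensions read to the nearest mm from the axis ticks). For the g-code, the solid's height is divided into equal slices at the stated Δz and each level perimeter traced with G1 moves after a G0 lift.

; perimeter-only toolpath
G21 ; units = mm
G90 ; absolute positioning
G28 ; home
; layer 1
G0 Z2.4
G0 X20.0 Y10.0
G1 X16.2 Y17.8
G1 X7.8 Y19.7
G1 X1.0 Y14.3
G1 X1.0 Y5.7
G1 X7.8 Y0.3
G1 X16.2 Y2.2
G1 X20.0 Y10.0
; layer 2
G0 Z4.8
G0 X20.0 Y10.0
G1 X16.2 Y17.8
G1 X7.8 Y19.7
G1 X1.0 Y14.3
G1 X1.0 Y5.7
G1 X7.8 Y0.3
G1 X16.2 Y2.2
G1 X20.0 Y10.0
; layer 3
G0 Z7.2
G0 X20.0 Y10.0
G1 X16.2 Y17.8
G1 X7.8 Y19.7
G1 X1.0 Y14.3
G1 X1.0 Y5.7
G1 X7.8 Y0.3
G1 X16.2 Y2.2
G1 X20.0 Y10.0
; layer 4
G0 Z9.6
G0 X20.0 Y10.0
G1 X16.2 Y17.8
G1 X7.8 Y19.7
G1 X1.0 Y14.3
G1 X1.0 Y5.7
G1 X7.8 Y0.3
G1 X16.2 Y2.2
G1 X20.0 Y10.0
; layer 5
G0 Z12.0
G0 X20.0 Y10.0
G1 X16.2 Y17.8
G1 X7.8 Y19.7
G1 X1.0 Y14.3
G1 X1.0 Y5.7
G1 X7.8 Y0.3
G1 X16.2 Y2.2
G1 X20.0 Y10.0
M2 ; end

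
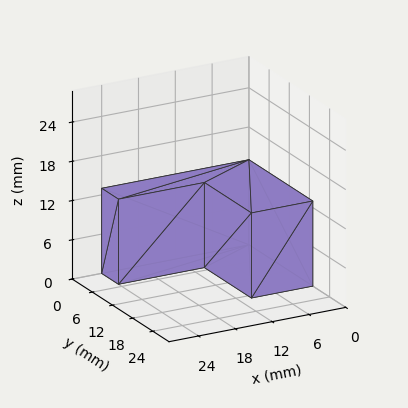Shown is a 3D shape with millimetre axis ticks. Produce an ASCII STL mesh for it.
Reading the render: the shape is an L-shaped prism: outer 24 × 19 mm, arm thicknesses ≈ 5 mm (horizontal) and 10 mm (vertical), extruded 13 mm in z (dimensions read to the nearest mm from the axis ticks). For the STL, each face is triangulated and given an outward normal.

solid part
  facet normal 0.0000 0.0000 -1.0000
    outer loop
      vertex 24.000 5.000 0.000
      vertex 24.000 0.000 0.000
      vertex 0.000 0.000 0.000
    endloop
  endfacet
  facet normal 0.0000 0.0000 -1.0000
    outer loop
      vertex 10.000 5.000 0.000
      vertex 24.000 5.000 0.000
      vertex 0.000 0.000 0.000
    endloop
  endfacet
  facet normal 0.0000 0.0000 -1.0000
    outer loop
      vertex 10.000 19.000 0.000
      vertex 10.000 5.000 0.000
      vertex 0.000 0.000 0.000
    endloop
  endfacet
  facet normal 0.0000 0.0000 -1.0000
    outer loop
      vertex 0.000 19.000 0.000
      vertex 10.000 19.000 0.000
      vertex 0.000 0.000 0.000
    endloop
  endfacet
  facet normal 0.0000 0.0000 1.0000
    outer loop
      vertex 0.000 0.000 13.000
      vertex 24.000 0.000 13.000
      vertex 24.000 5.000 13.000
    endloop
  endfacet
  facet normal 0.0000 0.0000 1.0000
    outer loop
      vertex 0.000 0.000 13.000
      vertex 24.000 5.000 13.000
      vertex 10.000 5.000 13.000
    endloop
  endfacet
  facet normal 0.0000 0.0000 1.0000
    outer loop
      vertex 0.000 0.000 13.000
      vertex 10.000 5.000 13.000
      vertex 10.000 19.000 13.000
    endloop
  endfacet
  facet normal 0.0000 0.0000 1.0000
    outer loop
      vertex 0.000 0.000 13.000
      vertex 10.000 19.000 13.000
      vertex 0.000 19.000 13.000
    endloop
  endfacet
  facet normal 0.0000 -1.0000 0.0000
    outer loop
      vertex 0.000 0.000 0.000
      vertex 24.000 0.000 0.000
      vertex 24.000 0.000 13.000
    endloop
  endfacet
  facet normal 0.0000 -1.0000 0.0000
    outer loop
      vertex 0.000 0.000 0.000
      vertex 24.000 0.000 13.000
      vertex 0.000 0.000 13.000
    endloop
  endfacet
  facet normal 1.0000 0.0000 0.0000
    outer loop
      vertex 24.000 0.000 0.000
      vertex 24.000 5.000 0.000
      vertex 24.000 5.000 13.000
    endloop
  endfacet
  facet normal 1.0000 0.0000 0.0000
    outer loop
      vertex 24.000 0.000 0.000
      vertex 24.000 5.000 13.000
      vertex 24.000 0.000 13.000
    endloop
  endfacet
  facet normal 0.0000 1.0000 0.0000
    outer loop
      vertex 24.000 5.000 0.000
      vertex 10.000 5.000 0.000
      vertex 10.000 5.000 13.000
    endloop
  endfacet
  facet normal 0.0000 1.0000 0.0000
    outer loop
      vertex 24.000 5.000 0.000
      vertex 10.000 5.000 13.000
      vertex 24.000 5.000 13.000
    endloop
  endfacet
  facet normal 1.0000 0.0000 0.0000
    outer loop
      vertex 10.000 5.000 0.000
      vertex 10.000 19.000 0.000
      vertex 10.000 19.000 13.000
    endloop
  endfacet
  facet normal 1.0000 0.0000 0.0000
    outer loop
      vertex 10.000 5.000 0.000
      vertex 10.000 19.000 13.000
      vertex 10.000 5.000 13.000
    endloop
  endfacet
  facet normal 0.0000 1.0000 0.0000
    outer loop
      vertex 10.000 19.000 0.000
      vertex 0.000 19.000 0.000
      vertex 0.000 19.000 13.000
    endloop
  endfacet
  facet normal 0.0000 1.0000 0.0000
    outer loop
      vertex 10.000 19.000 0.000
      vertex 0.000 19.000 13.000
      vertex 10.000 19.000 13.000
    endloop
  endfacet
  facet normal -1.0000 0.0000 0.0000
    outer loop
      vertex 0.000 19.000 0.000
      vertex 0.000 0.000 0.000
      vertex 0.000 0.000 13.000
    endloop
  endfacet
  facet normal -1.0000 0.0000 0.0000
    outer loop
      vertex 0.000 19.000 0.000
      vertex 0.000 0.000 13.000
      vertex 0.000 19.000 13.000
    endloop
  endfacet
endsolid part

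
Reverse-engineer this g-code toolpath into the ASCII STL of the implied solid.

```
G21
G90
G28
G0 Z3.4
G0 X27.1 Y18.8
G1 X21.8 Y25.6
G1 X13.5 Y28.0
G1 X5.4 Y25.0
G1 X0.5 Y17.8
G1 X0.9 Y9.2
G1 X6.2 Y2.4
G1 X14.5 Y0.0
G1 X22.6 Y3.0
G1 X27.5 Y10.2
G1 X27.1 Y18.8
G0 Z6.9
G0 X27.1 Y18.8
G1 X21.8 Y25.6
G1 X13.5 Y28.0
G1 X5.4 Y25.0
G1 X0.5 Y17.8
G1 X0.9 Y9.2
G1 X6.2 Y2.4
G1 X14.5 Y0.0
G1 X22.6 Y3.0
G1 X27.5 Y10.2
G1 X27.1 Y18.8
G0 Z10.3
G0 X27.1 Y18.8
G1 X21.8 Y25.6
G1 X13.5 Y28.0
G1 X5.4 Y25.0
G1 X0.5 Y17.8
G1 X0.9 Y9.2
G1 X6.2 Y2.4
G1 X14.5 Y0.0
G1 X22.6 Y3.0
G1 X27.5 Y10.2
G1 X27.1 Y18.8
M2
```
solid part
  facet normal 0.0000 0.0000 -1.0000
    outer loop
      vertex 13.5 28.0 0.0
      vertex 21.8 25.6 0.0
      vertex 27.1 18.8 0.0
    endloop
  endfacet
  facet normal 0.0000 0.0000 -1.0000
    outer loop
      vertex 5.4 25.0 0.0
      vertex 13.5 28.0 0.0
      vertex 27.1 18.8 0.0
    endloop
  endfacet
  facet normal 0.0000 0.0000 -1.0000
    outer loop
      vertex 0.5 17.8 0.0
      vertex 5.4 25.0 0.0
      vertex 27.1 18.8 0.0
    endloop
  endfacet
  facet normal 0.0000 0.0000 -1.0000
    outer loop
      vertex 0.9 9.2 0.0
      vertex 0.5 17.8 0.0
      vertex 27.1 18.8 0.0
    endloop
  endfacet
  facet normal 0.0000 0.0000 -1.0000
    outer loop
      vertex 6.2 2.4 0.0
      vertex 0.9 9.2 0.0
      vertex 27.1 18.8 0.0
    endloop
  endfacet
  facet normal 0.0000 0.0000 -1.0000
    outer loop
      vertex 14.5 0.0 0.0
      vertex 6.2 2.4 0.0
      vertex 27.1 18.8 0.0
    endloop
  endfacet
  facet normal 0.0000 0.0000 -1.0000
    outer loop
      vertex 22.6 3.0 0.0
      vertex 14.5 0.0 0.0
      vertex 27.1 18.8 0.0
    endloop
  endfacet
  facet normal 0.0000 0.0000 -1.0000
    outer loop
      vertex 27.5 10.2 0.0
      vertex 22.6 3.0 0.0
      vertex 27.1 18.8 0.0
    endloop
  endfacet
  facet normal 0.0000 0.0000 1.0000
    outer loop
      vertex 27.1 18.8 10.3
      vertex 21.8 25.6 10.3
      vertex 13.5 28.0 10.3
    endloop
  endfacet
  facet normal 0.0000 0.0000 1.0000
    outer loop
      vertex 27.1 18.8 10.3
      vertex 13.5 28.0 10.3
      vertex 5.4 25.0 10.3
    endloop
  endfacet
  facet normal 0.0000 0.0000 1.0000
    outer loop
      vertex 27.1 18.8 10.3
      vertex 5.4 25.0 10.3
      vertex 0.5 17.8 10.3
    endloop
  endfacet
  facet normal 0.0000 0.0000 1.0000
    outer loop
      vertex 27.1 18.8 10.3
      vertex 0.5 17.8 10.3
      vertex 0.9 9.2 10.3
    endloop
  endfacet
  facet normal 0.0000 0.0000 1.0000
    outer loop
      vertex 27.1 18.8 10.3
      vertex 0.9 9.2 10.3
      vertex 6.2 2.4 10.3
    endloop
  endfacet
  facet normal 0.0000 0.0000 1.0000
    outer loop
      vertex 27.1 18.8 10.3
      vertex 6.2 2.4 10.3
      vertex 14.5 0.0 10.3
    endloop
  endfacet
  facet normal 0.0000 0.0000 1.0000
    outer loop
      vertex 27.1 18.8 10.3
      vertex 14.5 0.0 10.3
      vertex 22.6 3.0 10.3
    endloop
  endfacet
  facet normal 0.0000 0.0000 1.0000
    outer loop
      vertex 27.1 18.8 10.3
      vertex 22.6 3.0 10.3
      vertex 27.5 10.2 10.3
    endloop
  endfacet
  facet normal 0.7887 0.6147 0.0000
    outer loop
      vertex 27.1 18.8 0.0
      vertex 21.8 25.6 0.0
      vertex 21.8 25.6 10.3
    endloop
  endfacet
  facet normal 0.7887 0.6147 0.0000
    outer loop
      vertex 27.1 18.8 0.0
      vertex 21.8 25.6 10.3
      vertex 27.1 18.8 10.3
    endloop
  endfacet
  facet normal 0.2778 0.9606 0.0000
    outer loop
      vertex 21.8 25.6 0.0
      vertex 13.5 28.0 0.0
      vertex 13.5 28.0 10.3
    endloop
  endfacet
  facet normal 0.2778 0.9606 0.0000
    outer loop
      vertex 21.8 25.6 0.0
      vertex 13.5 28.0 10.3
      vertex 21.8 25.6 10.3
    endloop
  endfacet
  facet normal -0.3473 0.9377 0.0000
    outer loop
      vertex 13.5 28.0 0.0
      vertex 5.4 25.0 0.0
      vertex 5.4 25.0 10.3
    endloop
  endfacet
  facet normal -0.3473 0.9377 0.0000
    outer loop
      vertex 13.5 28.0 0.0
      vertex 5.4 25.0 10.3
      vertex 13.5 28.0 10.3
    endloop
  endfacet
  facet normal -0.8267 0.5626 0.0000
    outer loop
      vertex 5.4 25.0 0.0
      vertex 0.5 17.8 0.0
      vertex 0.5 17.8 10.3
    endloop
  endfacet
  facet normal -0.8267 0.5626 0.0000
    outer loop
      vertex 5.4 25.0 0.0
      vertex 0.5 17.8 10.3
      vertex 5.4 25.0 10.3
    endloop
  endfacet
  facet normal -0.9989 -0.0465 0.0000
    outer loop
      vertex 0.5 17.8 0.0
      vertex 0.9 9.2 0.0
      vertex 0.9 9.2 10.3
    endloop
  endfacet
  facet normal -0.9989 -0.0465 0.0000
    outer loop
      vertex 0.5 17.8 0.0
      vertex 0.9 9.2 10.3
      vertex 0.5 17.8 10.3
    endloop
  endfacet
  facet normal -0.7887 -0.6147 0.0000
    outer loop
      vertex 0.9 9.2 0.0
      vertex 6.2 2.4 0.0
      vertex 6.2 2.4 10.3
    endloop
  endfacet
  facet normal -0.7887 -0.6147 0.0000
    outer loop
      vertex 0.9 9.2 0.0
      vertex 6.2 2.4 10.3
      vertex 0.9 9.2 10.3
    endloop
  endfacet
  facet normal -0.2778 -0.9606 0.0000
    outer loop
      vertex 6.2 2.4 0.0
      vertex 14.5 0.0 0.0
      vertex 14.5 0.0 10.3
    endloop
  endfacet
  facet normal -0.2778 -0.9606 0.0000
    outer loop
      vertex 6.2 2.4 0.0
      vertex 14.5 0.0 10.3
      vertex 6.2 2.4 10.3
    endloop
  endfacet
  facet normal 0.3473 -0.9377 0.0000
    outer loop
      vertex 14.5 0.0 0.0
      vertex 22.6 3.0 0.0
      vertex 22.6 3.0 10.3
    endloop
  endfacet
  facet normal 0.3473 -0.9377 0.0000
    outer loop
      vertex 14.5 0.0 0.0
      vertex 22.6 3.0 10.3
      vertex 14.5 0.0 10.3
    endloop
  endfacet
  facet normal 0.8267 -0.5626 0.0000
    outer loop
      vertex 22.6 3.0 0.0
      vertex 27.5 10.2 0.0
      vertex 27.5 10.2 10.3
    endloop
  endfacet
  facet normal 0.8267 -0.5626 0.0000
    outer loop
      vertex 22.6 3.0 0.0
      vertex 27.5 10.2 10.3
      vertex 22.6 3.0 10.3
    endloop
  endfacet
  facet normal 0.9989 0.0465 0.0000
    outer loop
      vertex 27.5 10.2 0.0
      vertex 27.1 18.8 0.0
      vertex 27.1 18.8 10.3
    endloop
  endfacet
  facet normal 0.9989 0.0465 0.0000
    outer loop
      vertex 27.5 10.2 0.0
      vertex 27.1 18.8 10.3
      vertex 27.5 10.2 10.3
    endloop
  endfacet
endsolid part

The G0 Z moves step by Δz≈3.4 mm. Every layer's G1 loop is the same polygon, so the solid is a straight extrusion of it from z=0 to z≈10.3. Closing with flat bottom and top caps and triangulating gives 36 facets — a regular 10-sided prism (a cylinder approximated with 10 flat sides), circumscribed radius ≈ 14 mm, height ≈ 10.3 mm.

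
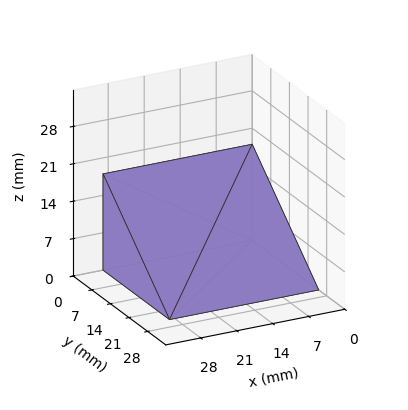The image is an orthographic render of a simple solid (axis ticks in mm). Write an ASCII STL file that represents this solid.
Reading the render: the shape is a wedge (ramp): 29 × 25 mm base, rising to 18 mm along the y=0 edge and sloping linearly to z=0 at y=25 (dimensions read to the nearest mm from the axis ticks). For the STL, each face is triangulated and given an outward normal.

solid part
  facet normal 0.0000 0.0000 -1.0000
    outer loop
      vertex 29.0 25.0 0.0
      vertex 29.0 0.0 0.0
      vertex 0.0 0.0 0.0
    endloop
  endfacet
  facet normal 0.0000 0.0000 -1.0000
    outer loop
      vertex 0.0 25.0 0.0
      vertex 29.0 25.0 0.0
      vertex 0.0 0.0 0.0
    endloop
  endfacet
  facet normal 0.0000 -1.0000 0.0000
    outer loop
      vertex 0.0 0.0 0.0
      vertex 29.0 0.0 0.0
      vertex 29.0 0.0 18.0
    endloop
  endfacet
  facet normal 0.0000 -1.0000 0.0000
    outer loop
      vertex 0.0 0.0 0.0
      vertex 29.0 0.0 18.0
      vertex 0.0 0.0 18.0
    endloop
  endfacet
  facet normal 0.0000 0.5843 0.8115
    outer loop
      vertex 0.0 0.0 18.0
      vertex 29.0 0.0 18.0
      vertex 29.0 25.0 0.0
    endloop
  endfacet
  facet normal 0.0000 0.5843 0.8115
    outer loop
      vertex 0.0 0.0 18.0
      vertex 29.0 25.0 0.0
      vertex 0.0 25.0 0.0
    endloop
  endfacet
  facet normal -1.0000 0.0000 0.0000
    outer loop
      vertex 0.0 0.0 18.0
      vertex 0.0 25.0 0.0
      vertex 0.0 0.0 0.0
    endloop
  endfacet
  facet normal 1.0000 0.0000 0.0000
    outer loop
      vertex 29.0 0.0 0.0
      vertex 29.0 25.0 0.0
      vertex 29.0 0.0 18.0
    endloop
  endfacet
endsolid part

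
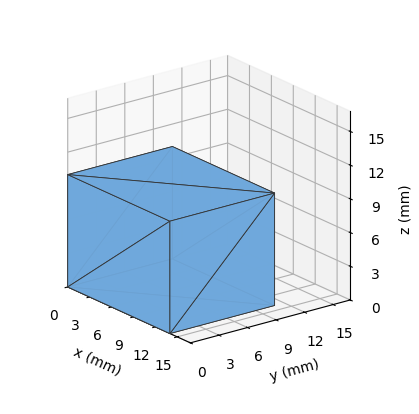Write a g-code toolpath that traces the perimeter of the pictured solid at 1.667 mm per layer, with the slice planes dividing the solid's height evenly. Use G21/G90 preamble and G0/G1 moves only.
Reading the render: the shape is a rectangular box, roughly 14 × 11 mm footprint and 10 mm tall (dimensions read to the nearest mm from the axis ticks). For the g-code, the solid's height is divided into equal slices at the stated Δz and each level perimeter traced with G1 moves after a G0 lift.

; perimeter-only toolpath
G21 ; units = mm
G90 ; absolute positioning
G28 ; home
; layer 1
G0 Z1.667
G0 X0.000 Y0.000
G1 X14.000 Y0.000
G1 X14.000 Y11.000
G1 X0.000 Y11.000
G1 X0.000 Y0.000
; layer 2
G0 Z3.333
G0 X0.000 Y0.000
G1 X14.000 Y0.000
G1 X14.000 Y11.000
G1 X0.000 Y11.000
G1 X0.000 Y0.000
; layer 3
G0 Z5.000
G0 X0.000 Y0.000
G1 X14.000 Y0.000
G1 X14.000 Y11.000
G1 X0.000 Y11.000
G1 X0.000 Y0.000
; layer 4
G0 Z6.667
G0 X0.000 Y0.000
G1 X14.000 Y0.000
G1 X14.000 Y11.000
G1 X0.000 Y11.000
G1 X0.000 Y0.000
; layer 5
G0 Z8.333
G0 X0.000 Y0.000
G1 X14.000 Y0.000
G1 X14.000 Y11.000
G1 X0.000 Y11.000
G1 X0.000 Y0.000
; layer 6
G0 Z10.000
G0 X0.000 Y0.000
G1 X14.000 Y0.000
G1 X14.000 Y11.000
G1 X0.000 Y11.000
G1 X0.000 Y0.000
M2 ; end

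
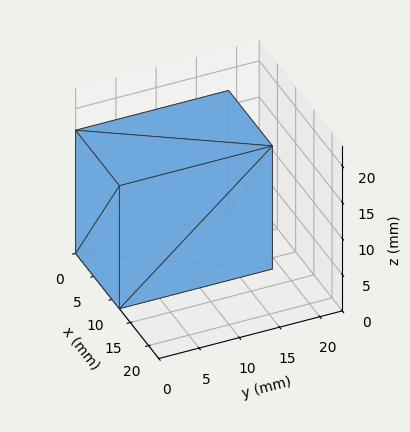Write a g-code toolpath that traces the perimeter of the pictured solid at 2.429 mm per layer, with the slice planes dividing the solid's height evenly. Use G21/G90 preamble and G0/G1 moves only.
Reading the render: the shape is a rectangular box, roughly 12 × 19 mm footprint and 17 mm tall (dimensions read to the nearest mm from the axis ticks). For the g-code, the solid's height is divided into equal slices at the stated Δz and each level perimeter traced with G1 moves after a G0 lift.

; perimeter-only toolpath
G21 ; units = mm
G90 ; absolute positioning
G28 ; home
; layer 1
G0 Z2.429
G0 X0.000 Y0.000
G1 X12.000 Y0.000
G1 X12.000 Y19.000
G1 X0.000 Y19.000
G1 X0.000 Y0.000
; layer 2
G0 Z4.857
G0 X0.000 Y0.000
G1 X12.000 Y0.000
G1 X12.000 Y19.000
G1 X0.000 Y19.000
G1 X0.000 Y0.000
; layer 3
G0 Z7.286
G0 X0.000 Y0.000
G1 X12.000 Y0.000
G1 X12.000 Y19.000
G1 X0.000 Y19.000
G1 X0.000 Y0.000
; layer 4
G0 Z9.714
G0 X0.000 Y0.000
G1 X12.000 Y0.000
G1 X12.000 Y19.000
G1 X0.000 Y19.000
G1 X0.000 Y0.000
; layer 5
G0 Z12.143
G0 X0.000 Y0.000
G1 X12.000 Y0.000
G1 X12.000 Y19.000
G1 X0.000 Y19.000
G1 X0.000 Y0.000
; layer 6
G0 Z14.571
G0 X0.000 Y0.000
G1 X12.000 Y0.000
G1 X12.000 Y19.000
G1 X0.000 Y19.000
G1 X0.000 Y0.000
; layer 7
G0 Z17.000
G0 X0.000 Y0.000
G1 X12.000 Y0.000
G1 X12.000 Y19.000
G1 X0.000 Y19.000
G1 X0.000 Y0.000
M2 ; end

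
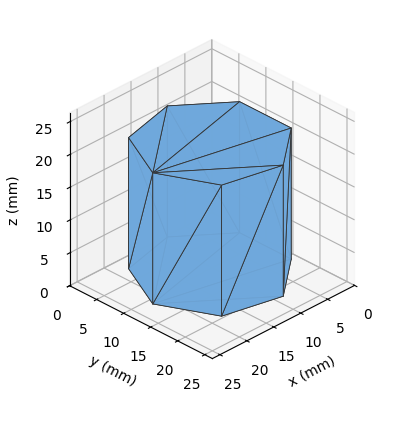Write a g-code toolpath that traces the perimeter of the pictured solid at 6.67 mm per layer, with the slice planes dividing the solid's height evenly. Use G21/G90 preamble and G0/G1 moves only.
Reading the render: the shape is a regular 7-sided prism (a cylinder approximated with 7 flat sides), circumscribed radius ≈ 11 mm, height ≈ 20 mm (dimensions read to the nearest mm from the axis ticks). For the g-code, the solid's height is divided into equal slices at the stated Δz and each level perimeter traced with G1 moves after a G0 lift.

; perimeter-only toolpath
G21 ; units = mm
G90 ; absolute positioning
G28 ; home
; layer 1
G0 Z6.67
G0 X22.00 Y11.00
G1 X17.86 Y19.60
G1 X8.55 Y21.72
G1 X1.09 Y15.77
G1 X1.09 Y6.23
G1 X8.55 Y0.28
G1 X17.86 Y2.40
G1 X22.00 Y11.00
; layer 2
G0 Z13.33
G0 X22.00 Y11.00
G1 X17.86 Y19.60
G1 X8.55 Y21.72
G1 X1.09 Y15.77
G1 X1.09 Y6.23
G1 X8.55 Y0.28
G1 X17.86 Y2.40
G1 X22.00 Y11.00
; layer 3
G0 Z20.00
G0 X22.00 Y11.00
G1 X17.86 Y19.60
G1 X8.55 Y21.72
G1 X1.09 Y15.77
G1 X1.09 Y6.23
G1 X8.55 Y0.28
G1 X17.86 Y2.40
G1 X22.00 Y11.00
M2 ; end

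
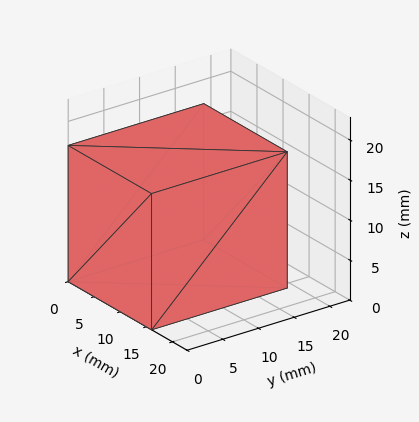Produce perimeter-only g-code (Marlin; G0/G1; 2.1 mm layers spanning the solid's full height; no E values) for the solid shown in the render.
Reading the render: the shape is a rectangular box, roughly 16 × 19 mm footprint and 17 mm tall (dimensions read to the nearest mm from the axis ticks). For the g-code, the solid's height is divided into equal slices at the stated Δz and each level perimeter traced with G1 moves after a G0 lift.

; perimeter-only toolpath
G21 ; units = mm
G90 ; absolute positioning
G28 ; home
; layer 1
G0 Z2.1
G0 X0.0 Y0.0
G1 X16.0 Y0.0
G1 X16.0 Y19.0
G1 X0.0 Y19.0
G1 X0.0 Y0.0
; layer 2
G0 Z4.2
G0 X0.0 Y0.0
G1 X16.0 Y0.0
G1 X16.0 Y19.0
G1 X0.0 Y19.0
G1 X0.0 Y0.0
; layer 3
G0 Z6.4
G0 X0.0 Y0.0
G1 X16.0 Y0.0
G1 X16.0 Y19.0
G1 X0.0 Y19.0
G1 X0.0 Y0.0
; layer 4
G0 Z8.5
G0 X0.0 Y0.0
G1 X16.0 Y0.0
G1 X16.0 Y19.0
G1 X0.0 Y19.0
G1 X0.0 Y0.0
; layer 5
G0 Z10.6
G0 X0.0 Y0.0
G1 X16.0 Y0.0
G1 X16.0 Y19.0
G1 X0.0 Y19.0
G1 X0.0 Y0.0
; layer 6
G0 Z12.8
G0 X0.0 Y0.0
G1 X16.0 Y0.0
G1 X16.0 Y19.0
G1 X0.0 Y19.0
G1 X0.0 Y0.0
; layer 7
G0 Z14.9
G0 X0.0 Y0.0
G1 X16.0 Y0.0
G1 X16.0 Y19.0
G1 X0.0 Y19.0
G1 X0.0 Y0.0
; layer 8
G0 Z17.0
G0 X0.0 Y0.0
G1 X16.0 Y0.0
G1 X16.0 Y19.0
G1 X0.0 Y19.0
G1 X0.0 Y0.0
M2 ; end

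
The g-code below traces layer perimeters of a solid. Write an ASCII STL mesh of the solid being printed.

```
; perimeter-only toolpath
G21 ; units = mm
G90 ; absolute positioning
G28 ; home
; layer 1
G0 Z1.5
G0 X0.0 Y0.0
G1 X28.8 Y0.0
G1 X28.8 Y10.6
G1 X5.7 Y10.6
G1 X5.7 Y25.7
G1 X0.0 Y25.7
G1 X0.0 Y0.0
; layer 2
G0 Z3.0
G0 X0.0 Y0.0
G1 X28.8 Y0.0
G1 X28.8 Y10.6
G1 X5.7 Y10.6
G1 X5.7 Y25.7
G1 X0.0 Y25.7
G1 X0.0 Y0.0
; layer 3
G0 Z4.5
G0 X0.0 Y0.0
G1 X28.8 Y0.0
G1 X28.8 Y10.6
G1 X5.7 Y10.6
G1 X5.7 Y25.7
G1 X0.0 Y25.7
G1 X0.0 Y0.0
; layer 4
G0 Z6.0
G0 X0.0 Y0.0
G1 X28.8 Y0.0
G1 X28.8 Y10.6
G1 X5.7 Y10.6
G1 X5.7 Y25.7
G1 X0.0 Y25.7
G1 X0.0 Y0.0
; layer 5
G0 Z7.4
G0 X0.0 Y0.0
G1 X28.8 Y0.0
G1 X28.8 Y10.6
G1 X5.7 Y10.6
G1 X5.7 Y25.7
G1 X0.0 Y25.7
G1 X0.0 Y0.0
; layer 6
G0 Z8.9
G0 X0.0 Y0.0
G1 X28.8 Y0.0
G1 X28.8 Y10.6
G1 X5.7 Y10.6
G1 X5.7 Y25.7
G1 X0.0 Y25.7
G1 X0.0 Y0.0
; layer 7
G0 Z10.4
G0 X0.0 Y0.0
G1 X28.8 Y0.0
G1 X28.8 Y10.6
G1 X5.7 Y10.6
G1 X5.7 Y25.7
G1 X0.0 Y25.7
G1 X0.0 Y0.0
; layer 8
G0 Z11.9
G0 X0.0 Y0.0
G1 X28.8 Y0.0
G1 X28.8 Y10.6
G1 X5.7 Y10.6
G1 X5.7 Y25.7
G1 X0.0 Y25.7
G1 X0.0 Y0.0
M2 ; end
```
solid part
  facet normal 0.0000 0.0000 -1.0000
    outer loop
      vertex 28.8 10.6 0.0
      vertex 28.8 0.0 0.0
      vertex 0.0 0.0 0.0
    endloop
  endfacet
  facet normal 0.0000 0.0000 -1.0000
    outer loop
      vertex 5.7 10.6 0.0
      vertex 28.8 10.6 0.0
      vertex 0.0 0.0 0.0
    endloop
  endfacet
  facet normal 0.0000 0.0000 -1.0000
    outer loop
      vertex 5.7 25.7 0.0
      vertex 5.7 10.6 0.0
      vertex 0.0 0.0 0.0
    endloop
  endfacet
  facet normal 0.0000 0.0000 -1.0000
    outer loop
      vertex 0.0 25.7 0.0
      vertex 5.7 25.7 0.0
      vertex 0.0 0.0 0.0
    endloop
  endfacet
  facet normal 0.0000 0.0000 1.0000
    outer loop
      vertex 0.0 0.0 11.9
      vertex 28.8 0.0 11.9
      vertex 28.8 10.6 11.9
    endloop
  endfacet
  facet normal 0.0000 0.0000 1.0000
    outer loop
      vertex 0.0 0.0 11.9
      vertex 28.8 10.6 11.9
      vertex 5.7 10.6 11.9
    endloop
  endfacet
  facet normal 0.0000 0.0000 1.0000
    outer loop
      vertex 0.0 0.0 11.9
      vertex 5.7 10.6 11.9
      vertex 5.7 25.7 11.9
    endloop
  endfacet
  facet normal 0.0000 0.0000 1.0000
    outer loop
      vertex 0.0 0.0 11.9
      vertex 5.7 25.7 11.9
      vertex 0.0 25.7 11.9
    endloop
  endfacet
  facet normal 0.0000 -1.0000 0.0000
    outer loop
      vertex 0.0 0.0 0.0
      vertex 28.8 0.0 0.0
      vertex 28.8 0.0 11.9
    endloop
  endfacet
  facet normal 0.0000 -1.0000 0.0000
    outer loop
      vertex 0.0 0.0 0.0
      vertex 28.8 0.0 11.9
      vertex 0.0 0.0 11.9
    endloop
  endfacet
  facet normal 1.0000 0.0000 0.0000
    outer loop
      vertex 28.8 0.0 0.0
      vertex 28.8 10.6 0.0
      vertex 28.8 10.6 11.9
    endloop
  endfacet
  facet normal 1.0000 0.0000 0.0000
    outer loop
      vertex 28.8 0.0 0.0
      vertex 28.8 10.6 11.9
      vertex 28.8 0.0 11.9
    endloop
  endfacet
  facet normal 0.0000 1.0000 0.0000
    outer loop
      vertex 28.8 10.6 0.0
      vertex 5.7 10.6 0.0
      vertex 5.7 10.6 11.9
    endloop
  endfacet
  facet normal 0.0000 1.0000 0.0000
    outer loop
      vertex 28.8 10.6 0.0
      vertex 5.7 10.6 11.9
      vertex 28.8 10.6 11.9
    endloop
  endfacet
  facet normal 1.0000 0.0000 0.0000
    outer loop
      vertex 5.7 10.6 0.0
      vertex 5.7 25.7 0.0
      vertex 5.7 25.7 11.9
    endloop
  endfacet
  facet normal 1.0000 0.0000 0.0000
    outer loop
      vertex 5.7 10.6 0.0
      vertex 5.7 25.7 11.9
      vertex 5.7 10.6 11.9
    endloop
  endfacet
  facet normal 0.0000 1.0000 0.0000
    outer loop
      vertex 5.7 25.7 0.0
      vertex 0.0 25.7 0.0
      vertex 0.0 25.7 11.9
    endloop
  endfacet
  facet normal 0.0000 1.0000 0.0000
    outer loop
      vertex 5.7 25.7 0.0
      vertex 0.0 25.7 11.9
      vertex 5.7 25.7 11.9
    endloop
  endfacet
  facet normal -1.0000 0.0000 0.0000
    outer loop
      vertex 0.0 25.7 0.0
      vertex 0.0 0.0 0.0
      vertex 0.0 0.0 11.9
    endloop
  endfacet
  facet normal -1.0000 0.0000 0.0000
    outer loop
      vertex 0.0 25.7 0.0
      vertex 0.0 0.0 11.9
      vertex 0.0 25.7 11.9
    endloop
  endfacet
endsolid part

The G0 Z moves step by Δz≈1.5 mm. Every layer's G1 loop is the same polygon, so the solid is a straight extrusion of it from z=0 to z≈11.9. Closing with flat bottom and top caps and triangulating gives 20 facets — an L-shaped prism: outer 28.8 × 25.7 mm, arm thicknesses ≈ 10.6 mm (horizontal) and 5.7 mm (vertical), extruded 11.9 mm in z.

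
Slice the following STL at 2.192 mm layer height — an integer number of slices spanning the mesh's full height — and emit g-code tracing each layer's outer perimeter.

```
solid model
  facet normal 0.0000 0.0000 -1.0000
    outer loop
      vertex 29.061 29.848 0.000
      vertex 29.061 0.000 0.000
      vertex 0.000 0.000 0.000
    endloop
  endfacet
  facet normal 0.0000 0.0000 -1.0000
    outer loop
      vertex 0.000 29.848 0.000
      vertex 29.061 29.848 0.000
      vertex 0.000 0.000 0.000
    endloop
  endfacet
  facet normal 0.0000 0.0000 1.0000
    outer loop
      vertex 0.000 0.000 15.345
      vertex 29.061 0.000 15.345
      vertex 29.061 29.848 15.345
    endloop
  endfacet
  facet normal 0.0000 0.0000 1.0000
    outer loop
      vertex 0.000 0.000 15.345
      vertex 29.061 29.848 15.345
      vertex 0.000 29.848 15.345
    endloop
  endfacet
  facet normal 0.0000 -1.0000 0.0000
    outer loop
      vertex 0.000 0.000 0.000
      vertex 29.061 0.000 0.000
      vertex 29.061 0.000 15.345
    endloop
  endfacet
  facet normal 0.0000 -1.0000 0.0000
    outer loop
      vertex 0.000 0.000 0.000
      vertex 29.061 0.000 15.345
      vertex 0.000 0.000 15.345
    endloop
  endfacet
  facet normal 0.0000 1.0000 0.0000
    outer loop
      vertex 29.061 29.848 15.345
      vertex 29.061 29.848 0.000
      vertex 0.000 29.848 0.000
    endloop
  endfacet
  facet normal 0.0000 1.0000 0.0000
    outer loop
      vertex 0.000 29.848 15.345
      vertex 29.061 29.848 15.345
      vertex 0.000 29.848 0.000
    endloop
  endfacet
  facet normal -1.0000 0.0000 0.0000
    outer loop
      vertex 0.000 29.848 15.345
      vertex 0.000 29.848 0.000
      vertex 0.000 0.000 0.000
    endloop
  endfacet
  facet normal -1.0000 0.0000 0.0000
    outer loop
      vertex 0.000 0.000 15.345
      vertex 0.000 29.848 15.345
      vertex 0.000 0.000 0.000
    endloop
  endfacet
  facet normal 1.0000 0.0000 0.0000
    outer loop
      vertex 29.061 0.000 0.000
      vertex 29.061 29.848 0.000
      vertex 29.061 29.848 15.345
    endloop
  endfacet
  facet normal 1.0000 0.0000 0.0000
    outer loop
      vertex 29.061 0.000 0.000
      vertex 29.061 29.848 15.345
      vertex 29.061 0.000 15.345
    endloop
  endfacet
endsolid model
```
; perimeter-only toolpath
G21 ; units = mm
G90 ; absolute positioning
G28 ; home
; layer 1
G0 Z2.192
G0 X0.000 Y0.000
G1 X29.061 Y0.000
G1 X29.061 Y29.848
G1 X0.000 Y29.848
G1 X0.000 Y0.000
; layer 2
G0 Z4.384
G0 X0.000 Y0.000
G1 X29.061 Y0.000
G1 X29.061 Y29.848
G1 X0.000 Y29.848
G1 X0.000 Y0.000
; layer 3
G0 Z6.576
G0 X0.000 Y0.000
G1 X29.061 Y0.000
G1 X29.061 Y29.848
G1 X0.000 Y29.848
G1 X0.000 Y0.000
; layer 4
G0 Z8.769
G0 X0.000 Y0.000
G1 X29.061 Y0.000
G1 X29.061 Y29.848
G1 X0.000 Y29.848
G1 X0.000 Y0.000
; layer 5
G0 Z10.961
G0 X0.000 Y0.000
G1 X29.061 Y0.000
G1 X29.061 Y29.848
G1 X0.000 Y29.848
G1 X0.000 Y0.000
; layer 6
G0 Z13.153
G0 X0.000 Y0.000
G1 X29.061 Y0.000
G1 X29.061 Y29.848
G1 X0.000 Y29.848
G1 X0.000 Y0.000
; layer 7
G0 Z15.345
G0 X0.000 Y0.000
G1 X29.061 Y0.000
G1 X29.061 Y29.848
G1 X0.000 Y29.848
G1 X0.000 Y0.000
M2 ; end

The solid is a rectangular box, roughly 29.1 × 29.8 mm footprint and 15.3 mm tall. Slicing at Δz = 2.192 mm — 7 equal slices spanning the solid's height, so layer i sits at z = i·h/7 — gives 7 non-empty perimeters. Each is a 4-segment closed polygon; G0 lifts to the layer z and rapids to the start vertex, then G1 traces the edges.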